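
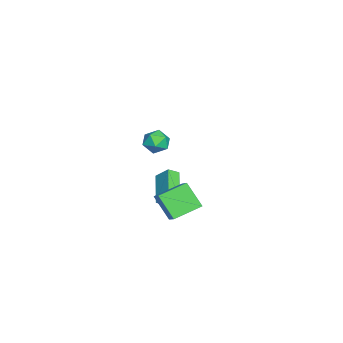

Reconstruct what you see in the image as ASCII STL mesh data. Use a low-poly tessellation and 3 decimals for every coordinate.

solid 
facet normal -0.514 0.805 0.296
outer loop
vertex 0.289 3.787 -1.999
vertex 1.49 4.209 -1.063
vertex 1.01 4.745 -3.356
endloop
endfacet
facet normal -0.760 -0.267 -0.592
outer loop
vertex 1.95 3.271 -3.897
vertex 0.289 3.787 -1.999
vertex 1.01 4.745 -3.356
endloop
endfacet
facet normal -0.514 0.805 0.296
outer loop
vertex 1.01 4.745 -3.356
vertex 1.49 4.209 -1.063
vertex 2.211 5.167 -2.42
endloop
endfacet
facet normal 0.398 0.529 -0.749
outer loop
vertex 2.211 5.167 -2.42
vertex 1.95 3.271 -3.897
vertex 1.01 4.745 -3.356
endloop
endfacet
facet normal -0.398 -0.529 0.749
outer loop
vertex 0.289 3.787 -1.999
vertex 2.43 2.735 -1.604
vertex 1.49 4.209 -1.063
endloop
endfacet
facet normal -0.760 -0.267 -0.592
outer loop
vertex 1.229 2.313 -2.54
vertex 0.289 3.787 -1.999
vertex 1.95 3.271 -3.897
endloop
endfacet
facet normal -0.398 -0.529 0.749
outer loop
vertex 1.229 2.313 -2.54
vertex 2.43 2.735 -1.604
vertex 0.289 3.787 -1.999
endloop
endfacet
facet normal 0.760 0.267 0.592
outer loop
vertex 1.49 4.209 -1.063
vertex 2.43 2.735 -1.604
vertex 2.211 5.167 -2.42
endloop
endfacet
facet normal 0.398 0.529 -0.749
outer loop
vertex 3.151 3.693 -2.961
vertex 1.95 3.271 -3.897
vertex 2.211 5.167 -2.42
endloop
endfacet
facet normal 0.760 0.267 0.592
outer loop
vertex 2.211 5.167 -2.42
vertex 2.43 2.735 -1.604
vertex 3.151 3.693 -2.961
endloop
endfacet
facet normal 0.514 -0.805 -0.296
outer loop
vertex 3.151 3.693 -2.961
vertex 1.229 2.313 -2.54
vertex 1.95 3.271 -3.897
endloop
endfacet
facet normal 0.514 -0.805 -0.296
outer loop
vertex 2.43 2.735 -1.604
vertex 1.229 2.313 -2.54
vertex 3.151 3.693 -2.961
endloop
endfacet
facet normal -0.871 -0.122 0.476
outer loop
vertex -2.105 2.707 -2.501
vertex -2.418 3.314 -2.918
vertex -2.467 1.926 -3.365
endloop
endfacet
facet normal 0.390 -0.758 0.522
outer loop
vertex -0.602 2.186 -4.382
vertex -2.105 2.707 -2.501
vertex -2.467 1.926 -3.365
endloop
endfacet
facet normal -0.871 -0.122 0.475
outer loop
vertex -2.467 1.926 -3.365
vertex -2.418 3.314 -2.918
vertex -2.78 2.532 -3.783
endloop
endfacet
facet normal -0.297 -0.641 -0.708
outer loop
vertex -2.78 2.532 -3.783
vertex -0.602 2.186 -4.382
vertex -2.467 1.926 -3.365
endloop
endfacet
facet normal 0.297 0.640 0.709
outer loop
vertex -2.105 2.707 -2.501
vertex -0.553 3.574 -3.935
vertex -2.418 3.314 -2.918
endloop
endfacet
facet normal 0.391 -0.758 0.522
outer loop
vertex -0.24 2.968 -3.517
vertex -2.105 2.707 -2.501
vertex -0.602 2.186 -4.382
endloop
endfacet
facet normal 0.296 0.641 0.708
outer loop
vertex -0.24 2.968 -3.517
vertex -0.553 3.574 -3.935
vertex -2.105 2.707 -2.501
endloop
endfacet
facet normal -0.390 0.758 -0.522
outer loop
vertex -2.418 3.314 -2.918
vertex -0.553 3.574 -3.935
vertex -2.78 2.532 -3.783
endloop
endfacet
facet normal -0.297 -0.640 -0.709
outer loop
vertex -0.915 2.793 -4.799
vertex -0.602 2.186 -4.382
vertex -2.78 2.532 -3.783
endloop
endfacet
facet normal -0.390 0.758 -0.522
outer loop
vertex -2.78 2.532 -3.783
vertex -0.553 3.574 -3.935
vertex -0.915 2.793 -4.799
endloop
endfacet
facet normal 0.871 0.123 -0.475
outer loop
vertex -0.915 2.793 -4.799
vertex -0.24 2.968 -3.517
vertex -0.602 2.186 -4.382
endloop
endfacet
facet normal 0.871 0.122 -0.475
outer loop
vertex -0.553 3.574 -3.935
vertex -0.24 2.968 -3.517
vertex -0.915 2.793 -4.799
endloop
endfacet
facet normal 0.080 0.985 0.152
outer loop
vertex 4.325 3.5 3.57
vertex 3.542 3.516 3.877
vertex 4.194 3.384 4.393
endloop
endfacet
facet normal 0.716 0.667 0.208
outer loop
vertex 4.325 3.5 3.57
vertex 4.194 3.384 4.393
vertex 4.756 2.908 3.985
endloop
endfacet
facet normal 0.850 0.333 -0.408
outer loop
vertex 4.325 3.5 3.57
vertex 4.756 2.908 3.985
vertex 4.451 2.746 3.218
endloop
endfacet
facet normal 0.298 0.444 -0.845
outer loop
vertex 4.325 3.5 3.57
vertex 4.451 2.746 3.218
vertex 3.701 3.122 3.151
endloop
endfacet
facet normal -0.178 0.848 -0.499
outer loop
vertex 4.325 3.5 3.57
vertex 3.701 3.122 3.151
vertex 3.542 3.516 3.877
endloop
endfacet
facet normal 0.670 0.173 0.722
outer loop
vertex 4.756 2.908 3.985
vertex 4.194 3.384 4.393
vertex 4.239 2.558 4.549
endloop
endfacet
facet normal -0.360 0.688 0.630
outer loop
vertex 4.194 3.384 4.393
vertex 3.542 3.516 3.877
vertex 3.489 2.934 4.482
endloop
endfacet
facet normal -0.777 0.466 -0.423
outer loop
vertex 3.542 3.516 3.877
vertex 3.701 3.122 3.151
vertex 3.184 2.772 3.715
endloop
endfacet
facet normal -0.005 -0.186 -0.983
outer loop
vertex 3.701 3.122 3.151
vertex 4.451 2.746 3.218
vertex 3.746 2.296 3.307
endloop
endfacet
facet normal 0.888 -0.367 -0.276
outer loop
vertex 4.451 2.746 3.218
vertex 4.756 2.908 3.985
vertex 4.398 2.164 3.823
endloop
endfacet
facet normal -0.298 -0.444 0.845
outer loop
vertex 3.615 2.18 4.13
vertex 4.239 2.558 4.549
vertex 3.489 2.934 4.482
endloop
endfacet
facet normal -0.850 -0.333 0.408
outer loop
vertex 3.615 2.18 4.13
vertex 3.489 2.934 4.482
vertex 3.184 2.772 3.715
endloop
endfacet
facet normal -0.716 -0.667 -0.208
outer loop
vertex 3.615 2.18 4.13
vertex 3.184 2.772 3.715
vertex 3.746 2.296 3.307
endloop
endfacet
facet normal -0.080 -0.985 -0.152
outer loop
vertex 3.615 2.18 4.13
vertex 3.746 2.296 3.307
vertex 4.398 2.164 3.823
endloop
endfacet
facet normal 0.178 -0.848 0.499
outer loop
vertex 3.615 2.18 4.13
vertex 4.398 2.164 3.823
vertex 4.239 2.558 4.549
endloop
endfacet
facet normal 0.005 0.186 0.983
outer loop
vertex 3.489 2.934 4.482
vertex 4.239 2.558 4.549
vertex 4.194 3.384 4.393
endloop
endfacet
facet normal -0.888 0.367 0.276
outer loop
vertex 3.184 2.772 3.715
vertex 3.489 2.934 4.482
vertex 3.542 3.516 3.877
endloop
endfacet
facet normal -0.670 -0.173 -0.722
outer loop
vertex 3.746 2.296 3.307
vertex 3.184 2.772 3.715
vertex 3.701 3.122 3.151
endloop
endfacet
facet normal 0.360 -0.688 -0.630
outer loop
vertex 4.398 2.164 3.823
vertex 3.746 2.296 3.307
vertex 4.451 2.746 3.218
endloop
endfacet
facet normal 0.777 -0.466 0.423
outer loop
vertex 4.239 2.558 4.549
vertex 4.398 2.164 3.823
vertex 4.756 2.908 3.985
endloop
endfacet

endsolid


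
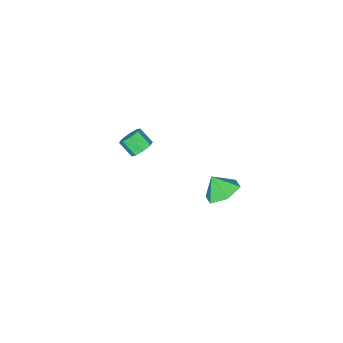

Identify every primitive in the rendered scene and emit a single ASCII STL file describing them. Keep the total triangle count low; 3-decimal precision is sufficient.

solid 
facet normal -0.139 0.740 -0.658
outer loop
vertex -1.57 -2.014 1.927
vertex -1.884 -2.454 1.498
vertex -2.091 -2.039 2.009
endloop
endfacet
facet normal 0.084 0.671 0.737
outer loop
vertex -1.57 -2.014 1.927
vertex -2.091 -2.039 2.009
vertex -1.422 -2.806 2.631
endloop
endfacet
facet normal 0.084 0.671 0.737
outer loop
vertex -1.422 -2.806 2.631
vertex -2.091 -2.039 2.009
vertex -1.943 -2.831 2.713
endloop
endfacet
facet normal 0.139 -0.740 0.658
outer loop
vertex -1.422 -2.806 2.631
vertex -1.943 -2.831 2.713
vertex -1.736 -3.246 2.202
endloop
endfacet
facet normal -0.139 0.740 -0.658
outer loop
vertex -2.091 -2.039 2.009
vertex -1.884 -2.454 1.498
vertex -2.491 -2.307 1.792
endloop
endfacet
facet normal -0.638 0.442 0.631
outer loop
vertex -2.091 -2.039 2.009
vertex -2.491 -2.307 1.792
vertex -1.943 -2.831 2.713
endloop
endfacet
facet normal -0.639 0.440 0.631
outer loop
vertex -1.943 -2.831 2.713
vertex -2.491 -2.307 1.792
vertex -2.343 -3.099 2.495
endloop
endfacet
facet normal 0.138 -0.741 0.657
outer loop
vertex -1.943 -2.831 2.713
vertex -2.343 -3.099 2.495
vertex -1.736 -3.246 2.202
endloop
endfacet
facet normal -0.139 0.741 -0.657
outer loop
vertex -2.491 -2.307 1.792
vertex -1.884 -2.454 1.498
vertex -2.535 -2.661 1.402
endloop
endfacet
facet normal -0.987 -0.047 0.154
outer loop
vertex -2.491 -2.307 1.792
vertex -2.535 -2.661 1.402
vertex -2.343 -3.099 2.495
endloop
endfacet
facet normal -0.987 -0.047 0.154
outer loop
vertex -2.343 -3.099 2.495
vertex -2.535 -2.661 1.402
vertex -2.387 -3.453 2.106
endloop
endfacet
facet normal 0.138 -0.740 0.658
outer loop
vertex -2.343 -3.099 2.495
vertex -2.387 -3.453 2.106
vertex -1.736 -3.246 2.202
endloop
endfacet
facet normal -0.138 0.740 -0.658
outer loop
vertex -2.535 -2.661 1.402
vertex -1.884 -2.454 1.498
vertex -2.198 -2.894 1.069
endloop
endfacet
facet normal -0.757 -0.507 -0.411
outer loop
vertex -2.535 -2.661 1.402
vertex -2.198 -2.894 1.069
vertex -2.387 -3.453 2.106
endloop
endfacet
facet normal -0.757 -0.507 -0.411
outer loop
vertex -2.387 -3.453 2.106
vertex -2.198 -2.894 1.069
vertex -2.05 -3.686 1.773
endloop
endfacet
facet normal 0.138 -0.740 0.658
outer loop
vertex -2.387 -3.453 2.106
vertex -2.05 -3.686 1.773
vertex -1.736 -3.246 2.202
endloop
endfacet
facet normal -0.139 0.740 -0.658
outer loop
vertex -2.198 -2.894 1.069
vertex -1.884 -2.454 1.498
vertex -1.677 -2.869 0.987
endloop
endfacet
facet normal -0.084 -0.671 -0.737
outer loop
vertex -2.198 -2.894 1.069
vertex -1.677 -2.869 0.987
vertex -2.05 -3.686 1.773
endloop
endfacet
facet normal -0.084 -0.671 -0.737
outer loop
vertex -2.05 -3.686 1.773
vertex -1.677 -2.869 0.987
vertex -1.529 -3.661 1.691
endloop
endfacet
facet normal 0.139 -0.740 0.658
outer loop
vertex -2.05 -3.686 1.773
vertex -1.529 -3.661 1.691
vertex -1.736 -3.246 2.202
endloop
endfacet
facet normal -0.138 0.741 -0.657
outer loop
vertex -1.677 -2.869 0.987
vertex -1.884 -2.454 1.498
vertex -1.277 -2.601 1.205
endloop
endfacet
facet normal 0.639 -0.441 -0.630
outer loop
vertex -1.677 -2.869 0.987
vertex -1.277 -2.601 1.205
vertex -1.529 -3.661 1.691
endloop
endfacet
facet normal 0.638 -0.441 -0.631
outer loop
vertex -1.529 -3.661 1.691
vertex -1.277 -2.601 1.205
vertex -1.129 -3.393 1.908
endloop
endfacet
facet normal 0.139 -0.740 0.658
outer loop
vertex -1.529 -3.661 1.691
vertex -1.129 -3.393 1.908
vertex -1.736 -3.246 2.202
endloop
endfacet
facet normal -0.138 0.740 -0.658
outer loop
vertex -1.277 -2.601 1.205
vertex -1.884 -2.454 1.498
vertex -1.233 -2.247 1.594
endloop
endfacet
facet normal 0.987 0.047 -0.155
outer loop
vertex -1.277 -2.601 1.205
vertex -1.233 -2.247 1.594
vertex -1.129 -3.393 1.908
endloop
endfacet
facet normal 0.987 0.047 -0.154
outer loop
vertex -1.129 -3.393 1.908
vertex -1.233 -2.247 1.594
vertex -1.085 -3.039 2.298
endloop
endfacet
facet normal 0.139 -0.741 0.657
outer loop
vertex -1.129 -3.393 1.908
vertex -1.085 -3.039 2.298
vertex -1.736 -3.246 2.202
endloop
endfacet
facet normal -0.138 0.740 -0.658
outer loop
vertex -1.233 -2.247 1.594
vertex -1.884 -2.454 1.498
vertex -1.57 -2.014 1.927
endloop
endfacet
facet normal 0.757 0.507 0.411
outer loop
vertex -1.233 -2.247 1.594
vertex -1.57 -2.014 1.927
vertex -1.085 -3.039 2.298
endloop
endfacet
facet normal 0.757 0.507 0.411
outer loop
vertex -1.085 -3.039 2.298
vertex -1.57 -2.014 1.927
vertex -1.422 -2.806 2.631
endloop
endfacet
facet normal 0.138 -0.740 0.658
outer loop
vertex -1.085 -3.039 2.298
vertex -1.422 -2.806 2.631
vertex -1.736 -3.246 2.202
endloop
endfacet
facet normal -0.176 0.539 -0.824
outer loop
vertex -0.826 4.785 3.683
vertex -1.311 3.99 3.266
vertex -1.83 4.67 3.822
endloop
endfacet
facet normal 0.092 0.334 0.938
outer loop
vertex -0.826 4.785 3.683
vertex -1.83 4.67 3.822
vertex -1.109 3.37 4.214
endloop
endfacet
facet normal -0.176 0.539 -0.824
outer loop
vertex -1.83 4.67 3.822
vertex -1.311 3.99 3.266
vertex -2.315 3.875 3.405
endloop
endfacet
facet normal -0.577 -0.075 0.813
outer loop
vertex -1.83 4.67 3.822
vertex -2.315 3.875 3.405
vertex -1.109 3.37 4.214
endloop
endfacet
facet normal -0.176 0.539 -0.824
outer loop
vertex -2.315 3.875 3.405
vertex -1.311 3.99 3.266
vertex -1.796 3.195 2.849
endloop
endfacet
facet normal -0.561 -0.737 0.377
outer loop
vertex -2.315 3.875 3.405
vertex -1.796 3.195 2.849
vertex -1.109 3.37 4.214
endloop
endfacet
facet normal -0.175 0.539 -0.824
outer loop
vertex -1.796 3.195 2.849
vertex -1.311 3.99 3.266
vertex -0.792 3.31 2.711
endloop
endfacet
facet normal 0.122 -0.990 0.065
outer loop
vertex -1.796 3.195 2.849
vertex -0.792 3.31 2.711
vertex -1.109 3.37 4.214
endloop
endfacet
facet normal -0.175 0.539 -0.824
outer loop
vertex -0.792 3.31 2.711
vertex -1.311 3.99 3.266
vertex -0.307 4.105 3.128
endloop
endfacet
facet normal 0.791 -0.582 0.190
outer loop
vertex -0.792 3.31 2.711
vertex -0.307 4.105 3.128
vertex -1.109 3.37 4.214
endloop
endfacet
facet normal -0.175 0.539 -0.824
outer loop
vertex -0.307 4.105 3.128
vertex -1.311 3.99 3.266
vertex -0.826 4.785 3.683
endloop
endfacet
facet normal 0.775 0.080 0.627
outer loop
vertex -0.307 4.105 3.128
vertex -0.826 4.785 3.683
vertex -1.109 3.37 4.214
endloop
endfacet

endsolid


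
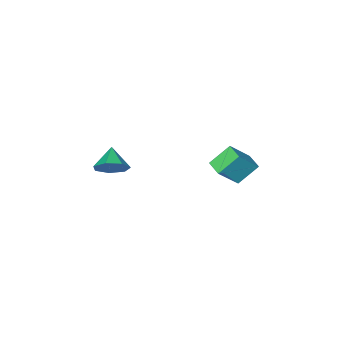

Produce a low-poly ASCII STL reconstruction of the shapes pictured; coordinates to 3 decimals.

solid 
facet normal 0.516 0.683 -0.517
outer loop
vertex 2.771 -0.284 -0.83
vertex 2.052 0.06 -1.093
vertex 2.499 0.242 -0.406
endloop
endfacet
facet normal 0.368 -0.461 0.808
outer loop
vertex 2.771 -0.284 -0.83
vertex 2.499 0.242 -0.406
vertex 1.448 -0.74 -0.487
endloop
endfacet
facet normal 0.516 0.684 -0.517
outer loop
vertex 2.499 0.242 -0.406
vertex 2.052 0.06 -1.093
vertex 1.89 0.631 -0.499
endloop
endfacet
facet normal -0.121 0.048 0.992
outer loop
vertex 2.499 0.242 -0.406
vertex 1.89 0.631 -0.499
vertex 1.448 -0.74 -0.487
endloop
endfacet
facet normal 0.515 0.684 -0.517
outer loop
vertex 1.89 0.631 -0.499
vertex 2.052 0.06 -1.093
vertex 1.402 0.59 -1.039
endloop
endfacet
facet normal -0.729 0.241 0.641
outer loop
vertex 1.89 0.631 -0.499
vertex 1.402 0.59 -1.039
vertex 1.448 -0.74 -0.487
endloop
endfacet
facet normal 0.515 0.684 -0.516
outer loop
vertex 1.402 0.59 -1.039
vertex 2.052 0.06 -1.093
vertex 1.404 0.15 -1.62
endloop
endfacet
facet normal -0.999 -0.027 0.017
outer loop
vertex 1.402 0.59 -1.039
vertex 1.404 0.15 -1.62
vertex 1.448 -0.74 -0.487
endloop
endfacet
facet normal 0.516 0.682 -0.518
outer loop
vertex 1.404 0.15 -1.62
vertex 2.052 0.06 -1.093
vertex 1.893 -0.359 -1.803
endloop
endfacet
facet normal -0.728 -0.553 -0.406
outer loop
vertex 1.404 0.15 -1.62
vertex 1.893 -0.359 -1.803
vertex 1.448 -0.74 -0.487
endloop
endfacet
facet normal 0.516 0.682 -0.518
outer loop
vertex 1.893 -0.359 -1.803
vertex 2.052 0.06 -1.093
vertex 2.501 -0.552 -1.452
endloop
endfacet
facet normal -0.119 -0.942 -0.313
outer loop
vertex 1.893 -0.359 -1.803
vertex 2.501 -0.552 -1.452
vertex 1.448 -0.74 -0.487
endloop
endfacet
facet normal 0.516 0.682 -0.518
outer loop
vertex 2.501 -0.552 -1.452
vertex 2.052 0.06 -1.093
vertex 2.771 -0.284 -0.83
endloop
endfacet
facet normal 0.370 -0.901 0.228
outer loop
vertex 2.501 -0.552 -1.452
vertex 2.771 -0.284 -0.83
vertex 1.448 -0.74 -0.487
endloop
endfacet
facet normal -0.719 0.207 0.663
outer loop
vertex -3.603 1.325 -1.667
vertex -3.428 2.184 -1.746
vertex -4.695 1.434 -2.885
endloop
endfacet
facet normal -0.198 -0.976 0.090
outer loop
vertex -3.732 1.156 -3.774
vertex -3.603 1.325 -1.667
vertex -4.695 1.434 -2.885
endloop
endfacet
facet normal -0.719 0.207 0.663
outer loop
vertex -4.695 1.434 -2.885
vertex -3.428 2.184 -1.746
vertex -4.521 2.293 -2.965
endloop
endfacet
facet normal -0.667 0.066 -0.743
outer loop
vertex -4.521 2.293 -2.965
vertex -3.732 1.156 -3.774
vertex -4.695 1.434 -2.885
endloop
endfacet
facet normal 0.666 -0.067 0.743
outer loop
vertex -3.603 1.325 -1.667
vertex -2.465 1.906 -2.635
vertex -3.428 2.184 -1.746
endloop
endfacet
facet normal -0.198 -0.976 0.090
outer loop
vertex -2.639 1.047 -2.555
vertex -3.603 1.325 -1.667
vertex -3.732 1.156 -3.774
endloop
endfacet
facet normal 0.666 -0.066 0.743
outer loop
vertex -2.639 1.047 -2.555
vertex -2.465 1.906 -2.635
vertex -3.603 1.325 -1.667
endloop
endfacet
facet normal 0.198 0.976 -0.090
outer loop
vertex -3.428 2.184 -1.746
vertex -2.465 1.906 -2.635
vertex -4.521 2.293 -2.965
endloop
endfacet
facet normal -0.665 0.067 -0.743
outer loop
vertex -3.557 2.015 -3.853
vertex -3.732 1.156 -3.774
vertex -4.521 2.293 -2.965
endloop
endfacet
facet normal 0.198 0.976 -0.090
outer loop
vertex -4.521 2.293 -2.965
vertex -2.465 1.906 -2.635
vertex -3.557 2.015 -3.853
endloop
endfacet
facet normal 0.719 -0.207 -0.663
outer loop
vertex -3.557 2.015 -3.853
vertex -2.639 1.047 -2.555
vertex -3.732 1.156 -3.774
endloop
endfacet
facet normal 0.719 -0.207 -0.663
outer loop
vertex -2.465 1.906 -2.635
vertex -2.639 1.047 -2.555
vertex -3.557 2.015 -3.853
endloop
endfacet

endsolid


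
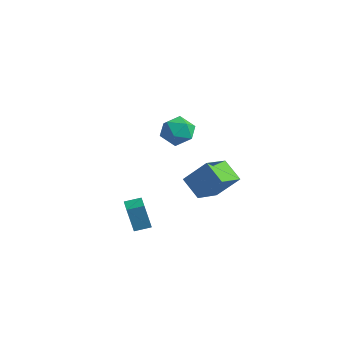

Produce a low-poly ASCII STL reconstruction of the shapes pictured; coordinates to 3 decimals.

solid 
facet normal 0.276 0.607 0.746
outer loop
vertex 2.847 0.568 2.59
vertex 2.121 0.12 3.223
vertex 3.106 -0.276 3.181
endloop
endfacet
facet normal 0.825 0.471 0.311
outer loop
vertex 2.847 0.568 2.59
vertex 3.106 -0.276 3.181
vertex 3.445 -0.207 2.177
endloop
endfacet
facet normal 0.644 0.682 -0.347
outer loop
vertex 2.847 0.568 2.59
vertex 3.445 -0.207 2.177
vertex 2.67 0.231 1.598
endloop
endfacet
facet normal -0.018 0.948 -0.319
outer loop
vertex 2.847 0.568 2.59
vertex 2.67 0.231 1.598
vertex 1.852 0.433 2.245
endloop
endfacet
facet normal -0.246 0.902 0.356
outer loop
vertex 2.847 0.568 2.59
vertex 1.852 0.433 2.245
vertex 2.121 0.12 3.223
endloop
endfacet
facet normal 0.926 -0.236 0.296
outer loop
vertex 3.445 -0.207 2.177
vertex 3.106 -0.276 3.181
vertex 3.088 -1.133 2.555
endloop
endfacet
facet normal 0.037 -0.015 0.999
outer loop
vertex 3.106 -0.276 3.181
vertex 2.121 0.12 3.223
vertex 2.27 -0.931 3.202
endloop
endfacet
facet normal -0.806 0.462 0.370
outer loop
vertex 2.121 0.12 3.223
vertex 1.852 0.433 2.245
vertex 1.495 -0.493 2.623
endloop
endfacet
facet normal -0.438 0.536 -0.721
outer loop
vertex 1.852 0.433 2.245
vertex 2.67 0.231 1.598
vertex 1.834 -0.424 1.619
endloop
endfacet
facet normal 0.633 0.105 -0.767
outer loop
vertex 2.67 0.231 1.598
vertex 3.445 -0.207 2.177
vertex 2.819 -0.82 1.577
endloop
endfacet
facet normal 0.018 -0.948 0.319
outer loop
vertex 2.093 -1.268 2.21
vertex 3.088 -1.133 2.555
vertex 2.27 -0.931 3.202
endloop
endfacet
facet normal -0.644 -0.682 0.347
outer loop
vertex 2.093 -1.268 2.21
vertex 2.27 -0.931 3.202
vertex 1.495 -0.493 2.623
endloop
endfacet
facet normal -0.825 -0.471 -0.311
outer loop
vertex 2.093 -1.268 2.21
vertex 1.495 -0.493 2.623
vertex 1.834 -0.424 1.619
endloop
endfacet
facet normal -0.276 -0.607 -0.746
outer loop
vertex 2.093 -1.268 2.21
vertex 1.834 -0.424 1.619
vertex 2.819 -0.82 1.577
endloop
endfacet
facet normal 0.246 -0.902 -0.356
outer loop
vertex 2.093 -1.268 2.21
vertex 2.819 -0.82 1.577
vertex 3.088 -1.133 2.555
endloop
endfacet
facet normal 0.438 -0.536 0.721
outer loop
vertex 2.27 -0.931 3.202
vertex 3.088 -1.133 2.555
vertex 3.106 -0.276 3.181
endloop
endfacet
facet normal -0.633 -0.105 0.767
outer loop
vertex 1.495 -0.493 2.623
vertex 2.27 -0.931 3.202
vertex 2.121 0.12 3.223
endloop
endfacet
facet normal -0.926 0.236 -0.296
outer loop
vertex 1.834 -0.424 1.619
vertex 1.495 -0.493 2.623
vertex 1.852 0.433 2.245
endloop
endfacet
facet normal -0.037 0.015 -0.999
outer loop
vertex 2.819 -0.82 1.577
vertex 1.834 -0.424 1.619
vertex 2.67 0.231 1.598
endloop
endfacet
facet normal 0.806 -0.462 -0.370
outer loop
vertex 3.088 -1.133 2.555
vertex 2.819 -0.82 1.577
vertex 3.445 -0.207 2.177
endloop
endfacet
facet normal -0.531 -0.412 -0.741
outer loop
vertex 0.187 2.035 -3.332
vertex -0.24 3.83 -4.024
vertex 1.489 1.994 -4.243
endloop
endfacet
facet normal 0.217 -0.911 0.351
outer loop
vertex 2.54 2.81 -2.776
vertex 0.187 2.035 -3.332
vertex 1.489 1.994 -4.243
endloop
endfacet
facet normal -0.531 -0.412 -0.741
outer loop
vertex 1.489 1.994 -4.243
vertex -0.24 3.83 -4.024
vertex 1.062 3.789 -4.935
endloop
endfacet
facet normal 0.819 -0.026 -0.573
outer loop
vertex 1.062 3.789 -4.935
vertex 2.54 2.81 -2.776
vertex 1.489 1.994 -4.243
endloop
endfacet
facet normal -0.819 0.026 0.573
outer loop
vertex 0.187 2.035 -3.332
vertex 0.811 4.646 -2.557
vertex -0.24 3.83 -4.024
endloop
endfacet
facet normal 0.217 -0.911 0.351
outer loop
vertex 1.238 2.851 -1.865
vertex 0.187 2.035 -3.332
vertex 2.54 2.81 -2.776
endloop
endfacet
facet normal -0.819 0.026 0.573
outer loop
vertex 1.238 2.851 -1.865
vertex 0.811 4.646 -2.557
vertex 0.187 2.035 -3.332
endloop
endfacet
facet normal -0.217 0.911 -0.351
outer loop
vertex -0.24 3.83 -4.024
vertex 0.811 4.646 -2.557
vertex 1.062 3.789 -4.935
endloop
endfacet
facet normal 0.819 -0.026 -0.573
outer loop
vertex 2.113 4.605 -3.468
vertex 2.54 2.81 -2.776
vertex 1.062 3.789 -4.935
endloop
endfacet
facet normal -0.217 0.911 -0.351
outer loop
vertex 1.062 3.789 -4.935
vertex 0.811 4.646 -2.557
vertex 2.113 4.605 -3.468
endloop
endfacet
facet normal 0.531 0.412 0.741
outer loop
vertex 2.113 4.605 -3.468
vertex 1.238 2.851 -1.865
vertex 2.54 2.81 -2.776
endloop
endfacet
facet normal 0.531 0.412 0.741
outer loop
vertex 0.811 4.646 -2.557
vertex 1.238 2.851 -1.865
vertex 2.113 4.605 -3.468
endloop
endfacet
facet normal -0.511 -0.831 -0.221
outer loop
vertex 3.094 -4.417 -1.798
vertex 2.117 -3.797 -1.868
vertex 3.372 -4.161 -3.404
endloop
endfacet
facet normal 0.843 -0.535 0.061
outer loop
vertex 3.863 -3.363 -3.192
vertex 3.094 -4.417 -1.798
vertex 3.372 -4.161 -3.404
endloop
endfacet
facet normal -0.512 -0.830 -0.221
outer loop
vertex 3.372 -4.161 -3.404
vertex 2.117 -3.797 -1.868
vertex 2.395 -3.54 -3.474
endloop
endfacet
facet normal 0.168 0.155 -0.973
outer loop
vertex 2.395 -3.54 -3.474
vertex 3.863 -3.363 -3.192
vertex 3.372 -4.161 -3.404
endloop
endfacet
facet normal -0.168 -0.155 0.973
outer loop
vertex 3.094 -4.417 -1.798
vertex 2.608 -2.999 -1.656
vertex 2.117 -3.797 -1.868
endloop
endfacet
facet normal 0.843 -0.535 0.060
outer loop
vertex 3.585 -3.62 -1.586
vertex 3.094 -4.417 -1.798
vertex 3.863 -3.363 -3.192
endloop
endfacet
facet normal -0.168 -0.155 0.973
outer loop
vertex 3.585 -3.62 -1.586
vertex 2.608 -2.999 -1.656
vertex 3.094 -4.417 -1.798
endloop
endfacet
facet normal -0.843 0.535 -0.060
outer loop
vertex 2.117 -3.797 -1.868
vertex 2.608 -2.999 -1.656
vertex 2.395 -3.54 -3.474
endloop
endfacet
facet normal 0.168 0.155 -0.973
outer loop
vertex 2.886 -2.743 -3.262
vertex 3.863 -3.363 -3.192
vertex 2.395 -3.54 -3.474
endloop
endfacet
facet normal -0.843 0.535 -0.061
outer loop
vertex 2.395 -3.54 -3.474
vertex 2.608 -2.999 -1.656
vertex 2.886 -2.743 -3.262
endloop
endfacet
facet normal 0.511 0.830 0.221
outer loop
vertex 2.886 -2.743 -3.262
vertex 3.585 -3.62 -1.586
vertex 3.863 -3.363 -3.192
endloop
endfacet
facet normal 0.512 0.830 0.221
outer loop
vertex 2.608 -2.999 -1.656
vertex 3.585 -3.62 -1.586
vertex 2.886 -2.743 -3.262
endloop
endfacet

endsolid


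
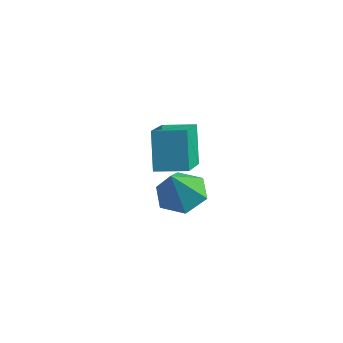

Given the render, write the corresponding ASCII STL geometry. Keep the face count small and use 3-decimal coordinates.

solid 
facet normal -0.866 -0.484 -0.126
outer loop
vertex 0.935 -1.616 2.97
vertex 0.295 -0.251 2.122
vertex 1.43 -2.172 1.702
endloop
endfacet
facet normal 0.370 -0.789 0.490
outer loop
vertex 2.365 -1.649 1.838
vertex 0.935 -1.616 2.97
vertex 1.43 -2.172 1.702
endloop
endfacet
facet normal -0.866 -0.484 -0.126
outer loop
vertex 1.43 -2.172 1.702
vertex 0.295 -0.251 2.122
vertex 0.79 -0.807 0.854
endloop
endfacet
facet normal 0.337 -0.378 -0.862
outer loop
vertex 0.79 -0.807 0.854
vertex 2.365 -1.649 1.838
vertex 1.43 -2.172 1.702
endloop
endfacet
facet normal -0.337 0.378 0.862
outer loop
vertex 0.935 -1.616 2.97
vertex 1.23 0.272 2.258
vertex 0.295 -0.251 2.122
endloop
endfacet
facet normal 0.370 -0.789 0.490
outer loop
vertex 1.87 -1.093 3.106
vertex 0.935 -1.616 2.97
vertex 2.365 -1.649 1.838
endloop
endfacet
facet normal -0.337 0.378 0.862
outer loop
vertex 1.87 -1.093 3.106
vertex 1.23 0.272 2.258
vertex 0.935 -1.616 2.97
endloop
endfacet
facet normal -0.370 0.789 -0.490
outer loop
vertex 0.295 -0.251 2.122
vertex 1.23 0.272 2.258
vertex 0.79 -0.807 0.854
endloop
endfacet
facet normal 0.337 -0.378 -0.862
outer loop
vertex 1.725 -0.284 0.99
vertex 2.365 -1.649 1.838
vertex 0.79 -0.807 0.854
endloop
endfacet
facet normal -0.370 0.789 -0.490
outer loop
vertex 0.79 -0.807 0.854
vertex 1.23 0.272 2.258
vertex 1.725 -0.284 0.99
endloop
endfacet
facet normal 0.866 0.484 0.126
outer loop
vertex 1.725 -0.284 0.99
vertex 1.87 -1.093 3.106
vertex 2.365 -1.649 1.838
endloop
endfacet
facet normal 0.866 0.484 0.126
outer loop
vertex 1.23 0.272 2.258
vertex 1.87 -1.093 3.106
vertex 1.725 -0.284 0.99
endloop
endfacet
facet normal -0.079 0.466 -0.881
outer loop
vertex 0.975 0.062 -2.016
vertex 0.389 0.631 -1.663
vertex 1.259 0.818 -1.642
endloop
endfacet
facet normal 0.881 -0.430 0.199
outer loop
vertex 0.975 0.062 -2.016
vertex 1.259 0.818 -1.642
vertex 0.511 -0.091 -0.297
endloop
endfacet
facet normal -0.079 0.466 -0.881
outer loop
vertex 1.259 0.818 -1.642
vertex 0.389 0.631 -1.663
vertex 0.673 1.387 -1.289
endloop
endfacet
facet normal 0.705 0.340 0.622
outer loop
vertex 1.259 0.818 -1.642
vertex 0.673 1.387 -1.289
vertex 0.511 -0.091 -0.297
endloop
endfacet
facet normal -0.079 0.466 -0.881
outer loop
vertex 0.673 1.387 -1.289
vertex 0.389 0.631 -1.663
vertex -0.197 1.2 -1.31
endloop
endfacet
facet normal -0.141 0.562 0.815
outer loop
vertex 0.673 1.387 -1.289
vertex -0.197 1.2 -1.31
vertex 0.511 -0.091 -0.297
endloop
endfacet
facet normal -0.079 0.466 -0.881
outer loop
vertex -0.197 1.2 -1.31
vertex 0.389 0.631 -1.663
vertex -0.481 0.444 -1.684
endloop
endfacet
facet normal -0.811 0.015 0.585
outer loop
vertex -0.197 1.2 -1.31
vertex -0.481 0.444 -1.684
vertex 0.511 -0.091 -0.297
endloop
endfacet
facet normal -0.079 0.466 -0.881
outer loop
vertex -0.481 0.444 -1.684
vertex 0.389 0.631 -1.663
vertex 0.105 -0.125 -2.037
endloop
endfacet
facet normal -0.635 -0.755 0.163
outer loop
vertex -0.481 0.444 -1.684
vertex 0.105 -0.125 -2.037
vertex 0.511 -0.091 -0.297
endloop
endfacet
facet normal -0.079 0.466 -0.881
outer loop
vertex 0.105 -0.125 -2.037
vertex 0.389 0.631 -1.663
vertex 0.975 0.062 -2.016
endloop
endfacet
facet normal 0.211 -0.977 -0.030
outer loop
vertex 0.105 -0.125 -2.037
vertex 0.975 0.062 -2.016
vertex 0.511 -0.091 -0.297
endloop
endfacet

endsolid


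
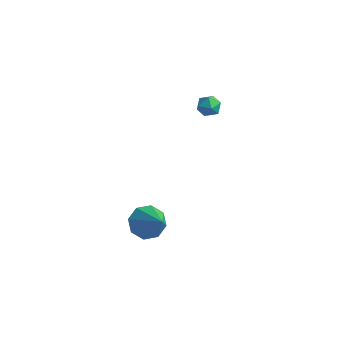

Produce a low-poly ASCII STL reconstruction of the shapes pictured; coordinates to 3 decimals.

solid 
facet normal -0.705 0.325 -0.630
outer loop
vertex -1.708 -0.889 -4.058
vertex -2.388 -0.89 -3.297
vertex -1.733 -0.207 -3.678
endloop
endfacet
facet normal 0.932 0.202 -0.301
outer loop
vertex -1.708 -0.889 -4.058
vertex -1.733 -0.207 -3.678
vertex -0.872 -1.59 -1.943
endloop
endfacet
facet normal -0.706 0.326 -0.629
outer loop
vertex -1.733 -0.207 -3.678
vertex -2.388 -0.89 -3.297
vertex -2.141 0.074 -3.075
endloop
endfacet
facet normal 0.721 0.670 0.176
outer loop
vertex -1.733 -0.207 -3.678
vertex -2.141 0.074 -3.075
vertex -0.872 -1.59 -1.943
endloop
endfacet
facet normal -0.705 0.326 -0.630
outer loop
vertex -2.141 0.074 -3.075
vertex -2.388 -0.89 -3.297
vertex -2.694 -0.209 -2.603
endloop
endfacet
facet normal 0.254 0.669 0.699
outer loop
vertex -2.141 0.074 -3.075
vertex -2.694 -0.209 -2.603
vertex -0.872 -1.59 -1.943
endloop
endfacet
facet normal -0.705 0.326 -0.630
outer loop
vertex -2.694 -0.209 -2.603
vertex -2.388 -0.89 -3.297
vertex -3.068 -0.891 -2.537
endloop
endfacet
facet normal -0.196 0.200 0.960
outer loop
vertex -2.694 -0.209 -2.603
vertex -3.068 -0.891 -2.537
vertex -0.872 -1.59 -1.943
endloop
endfacet
facet normal -0.705 0.325 -0.630
outer loop
vertex -3.068 -0.891 -2.537
vertex -2.388 -0.89 -3.297
vertex -3.043 -1.573 -2.917
endloop
endfacet
facet normal -0.366 -0.463 0.807
outer loop
vertex -3.068 -0.891 -2.537
vertex -3.043 -1.573 -2.917
vertex -0.872 -1.59 -1.943
endloop
endfacet
facet normal -0.705 0.325 -0.630
outer loop
vertex -3.043 -1.573 -2.917
vertex -2.388 -0.89 -3.297
vertex -2.634 -1.855 -3.52
endloop
endfacet
facet normal -0.155 -0.931 0.330
outer loop
vertex -3.043 -1.573 -2.917
vertex -2.634 -1.855 -3.52
vertex -0.872 -1.59 -1.943
endloop
endfacet
facet normal -0.705 0.325 -0.630
outer loop
vertex -2.634 -1.855 -3.52
vertex -2.388 -0.89 -3.297
vertex -2.081 -1.571 -3.992
endloop
endfacet
facet normal 0.313 -0.930 -0.193
outer loop
vertex -2.634 -1.855 -3.52
vertex -2.081 -1.571 -3.992
vertex -0.872 -1.59 -1.943
endloop
endfacet
facet normal -0.705 0.325 -0.630
outer loop
vertex -2.081 -1.571 -3.992
vertex -2.388 -0.89 -3.297
vertex -1.708 -0.889 -4.058
endloop
endfacet
facet normal 0.762 -0.461 -0.454
outer loop
vertex -2.081 -1.571 -3.992
vertex -1.708 -0.889 -4.058
vertex -0.872 -1.59 -1.943
endloop
endfacet
facet normal 0.233 0.499 0.835
outer loop
vertex -1.765 3.565 3.833
vertex -1.61 2.966 4.148
vertex -1.119 3.314 3.803
endloop
endfacet
facet normal 0.360 0.897 0.257
outer loop
vertex -1.765 3.565 3.833
vertex -1.119 3.314 3.803
vertex -1.41 3.593 3.238
endloop
endfacet
facet normal -0.253 0.962 -0.106
outer loop
vertex -1.765 3.565 3.833
vertex -1.41 3.593 3.238
vertex -2.081 3.416 3.234
endloop
endfacet
facet normal -0.757 0.604 0.249
outer loop
vertex -1.765 3.565 3.833
vertex -2.081 3.416 3.234
vertex -2.205 3.029 3.796
endloop
endfacet
facet normal -0.458 0.318 0.830
outer loop
vertex -1.765 3.565 3.833
vertex -2.205 3.029 3.796
vertex -1.61 2.966 4.148
endloop
endfacet
facet normal 0.824 0.545 -0.155
outer loop
vertex -1.41 3.593 3.238
vertex -1.119 3.314 3.803
vertex -1.035 3.011 3.184
endloop
endfacet
facet normal 0.619 -0.100 0.779
outer loop
vertex -1.119 3.314 3.803
vertex -1.61 2.966 4.148
vertex -1.159 2.624 3.746
endloop
endfacet
facet normal -0.499 -0.393 0.773
outer loop
vertex -1.61 2.966 4.148
vertex -2.205 3.029 3.796
vertex -1.83 2.447 3.742
endloop
endfacet
facet normal -0.983 0.071 -0.168
outer loop
vertex -2.205 3.029 3.796
vertex -2.081 3.416 3.234
vertex -2.121 2.726 3.177
endloop
endfacet
facet normal -0.167 0.650 -0.741
outer loop
vertex -2.081 3.416 3.234
vertex -1.41 3.593 3.238
vertex -1.63 3.074 2.832
endloop
endfacet
facet normal 0.757 -0.604 -0.249
outer loop
vertex -1.475 2.475 3.147
vertex -1.035 3.011 3.184
vertex -1.159 2.624 3.746
endloop
endfacet
facet normal 0.253 -0.962 0.106
outer loop
vertex -1.475 2.475 3.147
vertex -1.159 2.624 3.746
vertex -1.83 2.447 3.742
endloop
endfacet
facet normal -0.360 -0.897 -0.257
outer loop
vertex -1.475 2.475 3.147
vertex -1.83 2.447 3.742
vertex -2.121 2.726 3.177
endloop
endfacet
facet normal -0.233 -0.499 -0.835
outer loop
vertex -1.475 2.475 3.147
vertex -2.121 2.726 3.177
vertex -1.63 3.074 2.832
endloop
endfacet
facet normal 0.458 -0.318 -0.830
outer loop
vertex -1.475 2.475 3.147
vertex -1.63 3.074 2.832
vertex -1.035 3.011 3.184
endloop
endfacet
facet normal 0.983 -0.071 0.168
outer loop
vertex -1.159 2.624 3.746
vertex -1.035 3.011 3.184
vertex -1.119 3.314 3.803
endloop
endfacet
facet normal 0.167 -0.650 0.741
outer loop
vertex -1.83 2.447 3.742
vertex -1.159 2.624 3.746
vertex -1.61 2.966 4.148
endloop
endfacet
facet normal -0.824 -0.545 0.155
outer loop
vertex -2.121 2.726 3.177
vertex -1.83 2.447 3.742
vertex -2.205 3.029 3.796
endloop
endfacet
facet normal -0.619 0.100 -0.779
outer loop
vertex -1.63 3.074 2.832
vertex -2.121 2.726 3.177
vertex -2.081 3.416 3.234
endloop
endfacet
facet normal 0.499 0.393 -0.773
outer loop
vertex -1.035 3.011 3.184
vertex -1.63 3.074 2.832
vertex -1.41 3.593 3.238
endloop
endfacet

endsolid


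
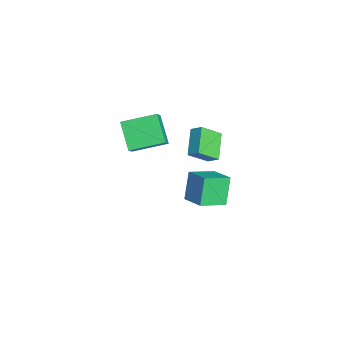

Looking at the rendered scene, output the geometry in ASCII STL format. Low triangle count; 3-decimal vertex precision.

solid 
facet normal -0.797 -0.491 -0.351
outer loop
vertex 2.836 1.319 2.241
vertex 2.23 2.739 1.631
vertex 3.682 1.029 0.725
endloop
endfacet
facet normal 0.365 -0.855 0.367
outer loop
vertex 4.87 1.761 1.249
vertex 2.836 1.319 2.241
vertex 3.682 1.029 0.725
endloop
endfacet
facet normal -0.797 -0.491 -0.352
outer loop
vertex 3.682 1.029 0.725
vertex 2.23 2.739 1.631
vertex 3.076 2.45 0.116
endloop
endfacet
facet normal 0.481 -0.164 -0.861
outer loop
vertex 3.076 2.45 0.116
vertex 4.87 1.761 1.249
vertex 3.682 1.029 0.725
endloop
endfacet
facet normal -0.481 0.165 0.861
outer loop
vertex 2.836 1.319 2.241
vertex 3.418 3.471 2.155
vertex 2.23 2.739 1.631
endloop
endfacet
facet normal 0.365 -0.856 0.367
outer loop
vertex 4.024 2.05 2.764
vertex 2.836 1.319 2.241
vertex 4.87 1.761 1.249
endloop
endfacet
facet normal -0.480 0.164 0.862
outer loop
vertex 4.024 2.05 2.764
vertex 3.418 3.471 2.155
vertex 2.836 1.319 2.241
endloop
endfacet
facet normal -0.365 0.855 -0.367
outer loop
vertex 2.23 2.739 1.631
vertex 3.418 3.471 2.155
vertex 3.076 2.45 0.116
endloop
endfacet
facet normal 0.481 -0.165 -0.861
outer loop
vertex 4.264 3.181 0.639
vertex 4.87 1.761 1.249
vertex 3.076 2.45 0.116
endloop
endfacet
facet normal -0.365 0.856 -0.367
outer loop
vertex 3.076 2.45 0.116
vertex 3.418 3.471 2.155
vertex 4.264 3.181 0.639
endloop
endfacet
facet normal 0.797 0.491 0.351
outer loop
vertex 4.264 3.181 0.639
vertex 4.024 2.05 2.764
vertex 4.87 1.761 1.249
endloop
endfacet
facet normal 0.797 0.491 0.351
outer loop
vertex 3.418 3.471 2.155
vertex 4.024 2.05 2.764
vertex 4.264 3.181 0.639
endloop
endfacet
facet normal -0.847 0.157 0.509
outer loop
vertex -3.895 1.947 -0.158
vertex -3.476 2.519 0.363
vertex -4.273 3.129 -1.152
endloop
endfacet
facet normal -0.477 -0.650 -0.592
outer loop
vertex -2.724 2.841 -2.083
vertex -3.895 1.947 -0.158
vertex -4.273 3.129 -1.152
endloop
endfacet
facet normal -0.846 0.158 0.509
outer loop
vertex -4.273 3.129 -1.152
vertex -3.476 2.519 0.363
vertex -3.853 3.701 -0.631
endloop
endfacet
facet normal -0.237 0.744 -0.625
outer loop
vertex -3.853 3.701 -0.631
vertex -2.724 2.841 -2.083
vertex -4.273 3.129 -1.152
endloop
endfacet
facet normal 0.238 -0.743 0.625
outer loop
vertex -3.895 1.947 -0.158
vertex -1.927 2.231 -0.568
vertex -3.476 2.519 0.363
endloop
endfacet
facet normal -0.477 -0.650 -0.592
outer loop
vertex -2.347 1.659 -1.089
vertex -3.895 1.947 -0.158
vertex -2.724 2.841 -2.083
endloop
endfacet
facet normal 0.238 -0.744 0.625
outer loop
vertex -2.347 1.659 -1.089
vertex -1.927 2.231 -0.568
vertex -3.895 1.947 -0.158
endloop
endfacet
facet normal 0.477 0.650 0.592
outer loop
vertex -3.476 2.519 0.363
vertex -1.927 2.231 -0.568
vertex -3.853 3.701 -0.631
endloop
endfacet
facet normal -0.238 0.743 -0.625
outer loop
vertex -2.305 3.413 -1.562
vertex -2.724 2.841 -2.083
vertex -3.853 3.701 -0.631
endloop
endfacet
facet normal 0.477 0.650 0.592
outer loop
vertex -3.853 3.701 -0.631
vertex -1.927 2.231 -0.568
vertex -2.305 3.413 -1.562
endloop
endfacet
facet normal 0.847 -0.157 -0.508
outer loop
vertex -2.305 3.413 -1.562
vertex -2.347 1.659 -1.089
vertex -2.724 2.841 -2.083
endloop
endfacet
facet normal 0.846 -0.158 -0.509
outer loop
vertex -1.927 2.231 -0.568
vertex -2.347 1.659 -1.089
vertex -2.305 3.413 -1.562
endloop
endfacet
facet normal -0.695 0.161 -0.701
outer loop
vertex -4.128 -1.821 0.399
vertex -4.189 0.24 0.932
vertex -2.719 -1.441 -0.91
endloop
endfacet
facet normal 0.028 -0.968 -0.251
outer loop
vertex -1.691 -1.68 0.128
vertex -4.128 -1.821 0.399
vertex -2.719 -1.441 -0.91
endloop
endfacet
facet normal -0.694 0.161 -0.701
outer loop
vertex -2.719 -1.441 -0.91
vertex -4.189 0.24 0.932
vertex -2.78 0.62 -0.376
endloop
endfacet
facet normal 0.719 0.194 -0.667
outer loop
vertex -2.78 0.62 -0.376
vertex -1.691 -1.68 0.128
vertex -2.719 -1.441 -0.91
endloop
endfacet
facet normal -0.719 -0.194 0.667
outer loop
vertex -4.128 -1.821 0.399
vertex -3.161 0.001 1.97
vertex -4.189 0.24 0.932
endloop
endfacet
facet normal 0.028 -0.968 -0.251
outer loop
vertex -3.1 -2.06 1.436
vertex -4.128 -1.821 0.399
vertex -1.691 -1.68 0.128
endloop
endfacet
facet normal -0.719 -0.194 0.668
outer loop
vertex -3.1 -2.06 1.436
vertex -3.161 0.001 1.97
vertex -4.128 -1.821 0.399
endloop
endfacet
facet normal -0.028 0.968 0.251
outer loop
vertex -4.189 0.24 0.932
vertex -3.161 0.001 1.97
vertex -2.78 0.62 -0.376
endloop
endfacet
facet normal 0.719 0.194 -0.668
outer loop
vertex -1.752 0.381 0.661
vertex -1.691 -1.68 0.128
vertex -2.78 0.62 -0.376
endloop
endfacet
facet normal -0.028 0.968 0.251
outer loop
vertex -2.78 0.62 -0.376
vertex -3.161 0.001 1.97
vertex -1.752 0.381 0.661
endloop
endfacet
facet normal 0.694 -0.161 0.701
outer loop
vertex -1.752 0.381 0.661
vertex -3.1 -2.06 1.436
vertex -1.691 -1.68 0.128
endloop
endfacet
facet normal 0.695 -0.161 0.701
outer loop
vertex -3.161 0.001 1.97
vertex -3.1 -2.06 1.436
vertex -1.752 0.381 0.661
endloop
endfacet

endsolid


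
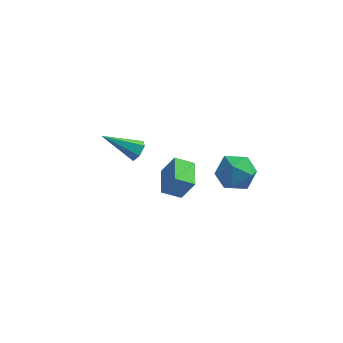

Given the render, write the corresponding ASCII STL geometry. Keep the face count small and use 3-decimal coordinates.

solid 
facet normal -0.839 -0.286 0.462
outer loop
vertex 1.178 2.345 -0.043
vertex 0.849 3.628 0.154
vertex 0.586 2.357 -1.11
endloop
endfacet
facet normal 0.246 -0.958 -0.147
outer loop
vertex 1.391 2.632 -1.554
vertex 1.178 2.345 -0.043
vertex 0.586 2.357 -1.11
endloop
endfacet
facet normal -0.838 -0.287 0.463
outer loop
vertex 0.586 2.357 -1.11
vertex 0.849 3.628 0.154
vertex 0.256 3.64 -0.912
endloop
endfacet
facet normal -0.486 0.010 -0.874
outer loop
vertex 0.256 3.64 -0.912
vertex 1.391 2.632 -1.554
vertex 0.586 2.357 -1.11
endloop
endfacet
facet normal 0.485 -0.010 0.874
outer loop
vertex 1.178 2.345 -0.043
vertex 1.654 3.903 -0.29
vertex 0.849 3.628 0.154
endloop
endfacet
facet normal 0.246 -0.958 -0.147
outer loop
vertex 1.984 2.62 -0.488
vertex 1.178 2.345 -0.043
vertex 1.391 2.632 -1.554
endloop
endfacet
facet normal 0.486 -0.010 0.874
outer loop
vertex 1.984 2.62 -0.488
vertex 1.654 3.903 -0.29
vertex 1.178 2.345 -0.043
endloop
endfacet
facet normal -0.246 0.958 0.148
outer loop
vertex 0.849 3.628 0.154
vertex 1.654 3.903 -0.29
vertex 0.256 3.64 -0.912
endloop
endfacet
facet normal -0.486 0.010 -0.874
outer loop
vertex 1.062 3.915 -1.357
vertex 1.391 2.632 -1.554
vertex 0.256 3.64 -0.912
endloop
endfacet
facet normal -0.246 0.958 0.147
outer loop
vertex 0.256 3.64 -0.912
vertex 1.654 3.903 -0.29
vertex 1.062 3.915 -1.357
endloop
endfacet
facet normal 0.839 0.286 -0.463
outer loop
vertex 1.062 3.915 -1.357
vertex 1.984 2.62 -0.488
vertex 1.391 2.632 -1.554
endloop
endfacet
facet normal 0.839 0.287 -0.462
outer loop
vertex 1.654 3.903 -0.29
vertex 1.984 2.62 -0.488
vertex 1.062 3.915 -1.357
endloop
endfacet
facet normal 0.844 0.150 -0.515
outer loop
vertex -0.57 4.084 0.234
vertex -0.862 4.136 -0.229
vertex -0.753 4.579 0.078
endloop
endfacet
facet normal 0.194 0.359 0.913
outer loop
vertex -0.57 4.084 0.234
vertex -0.753 4.579 0.078
vertex -2.398 3.864 0.709
endloop
endfacet
facet normal 0.844 0.150 -0.516
outer loop
vertex -0.753 4.579 0.078
vertex -0.862 4.136 -0.229
vertex -1.045 4.63 -0.385
endloop
endfacet
facet normal -0.289 0.915 0.283
outer loop
vertex -0.753 4.579 0.078
vertex -1.045 4.63 -0.385
vertex -2.398 3.864 0.709
endloop
endfacet
facet normal 0.844 0.150 -0.516
outer loop
vertex -1.045 4.63 -0.385
vertex -0.862 4.136 -0.229
vertex -1.154 4.187 -0.692
endloop
endfacet
facet normal -0.696 0.517 -0.499
outer loop
vertex -1.045 4.63 -0.385
vertex -1.154 4.187 -0.692
vertex -2.398 3.864 0.709
endloop
endfacet
facet normal 0.844 0.148 -0.516
outer loop
vertex -1.154 4.187 -0.692
vertex -0.862 4.136 -0.229
vertex -0.972 3.693 -0.536
endloop
endfacet
facet normal -0.621 -0.435 -0.652
outer loop
vertex -1.154 4.187 -0.692
vertex -0.972 3.693 -0.536
vertex -2.398 3.864 0.709
endloop
endfacet
facet normal 0.843 0.149 -0.517
outer loop
vertex -0.972 3.693 -0.536
vertex -0.862 4.136 -0.229
vertex -0.679 3.641 -0.073
endloop
endfacet
facet normal -0.139 -0.990 -0.023
outer loop
vertex -0.972 3.693 -0.536
vertex -0.679 3.641 -0.073
vertex -2.398 3.864 0.709
endloop
endfacet
facet normal 0.844 0.150 -0.515
outer loop
vertex -0.679 3.641 -0.073
vertex -0.862 4.136 -0.229
vertex -0.57 4.084 0.234
endloop
endfacet
facet normal 0.269 -0.592 0.760
outer loop
vertex -0.679 3.641 -0.073
vertex -0.57 4.084 0.234
vertex -2.398 3.864 0.709
endloop
endfacet
facet normal -0.103 0.774 0.625
outer loop
vertex 3.755 3.019 1.235
vertex 3.23 2.467 1.832
vertex 4.191 2.512 1.934
endloop
endfacet
facet normal 0.515 0.814 0.269
outer loop
vertex 3.755 3.019 1.235
vertex 4.191 2.512 1.934
vertex 4.584 2.555 1.051
endloop
endfacet
facet normal 0.367 0.825 -0.429
outer loop
vertex 3.755 3.019 1.235
vertex 4.584 2.555 1.051
vertex 3.866 2.537 0.403
endloop
endfacet
facet normal -0.342 0.793 -0.505
outer loop
vertex 3.755 3.019 1.235
vertex 3.866 2.537 0.403
vertex 3.029 2.483 0.885
endloop
endfacet
facet normal -0.632 0.761 0.147
outer loop
vertex 3.755 3.019 1.235
vertex 3.029 2.483 0.885
vertex 3.23 2.467 1.832
endloop
endfacet
facet normal 0.887 0.220 0.406
outer loop
vertex 4.584 2.555 1.051
vertex 4.191 2.512 1.934
vertex 4.571 1.717 1.535
endloop
endfacet
facet normal -0.111 0.156 0.981
outer loop
vertex 4.191 2.512 1.934
vertex 3.23 2.467 1.832
vertex 3.734 1.663 2.017
endloop
endfacet
facet normal -0.969 0.135 0.208
outer loop
vertex 3.23 2.467 1.832
vertex 3.029 2.483 0.885
vertex 3.016 1.645 1.369
endloop
endfacet
facet normal -0.499 0.186 -0.846
outer loop
vertex 3.029 2.483 0.885
vertex 3.866 2.537 0.403
vertex 3.409 1.688 0.486
endloop
endfacet
facet normal 0.647 0.239 -0.724
outer loop
vertex 3.866 2.537 0.403
vertex 4.584 2.555 1.051
vertex 4.37 1.733 0.588
endloop
endfacet
facet normal 0.342 -0.793 0.505
outer loop
vertex 3.845 1.181 1.185
vertex 4.571 1.717 1.535
vertex 3.734 1.663 2.017
endloop
endfacet
facet normal -0.367 -0.825 0.429
outer loop
vertex 3.845 1.181 1.185
vertex 3.734 1.663 2.017
vertex 3.016 1.645 1.369
endloop
endfacet
facet normal -0.515 -0.814 -0.269
outer loop
vertex 3.845 1.181 1.185
vertex 3.016 1.645 1.369
vertex 3.409 1.688 0.486
endloop
endfacet
facet normal 0.103 -0.774 -0.625
outer loop
vertex 3.845 1.181 1.185
vertex 3.409 1.688 0.486
vertex 4.37 1.733 0.588
endloop
endfacet
facet normal 0.632 -0.761 -0.147
outer loop
vertex 3.845 1.181 1.185
vertex 4.37 1.733 0.588
vertex 4.571 1.717 1.535
endloop
endfacet
facet normal 0.499 -0.186 0.846
outer loop
vertex 3.734 1.663 2.017
vertex 4.571 1.717 1.535
vertex 4.191 2.512 1.934
endloop
endfacet
facet normal -0.647 -0.239 0.724
outer loop
vertex 3.016 1.645 1.369
vertex 3.734 1.663 2.017
vertex 3.23 2.467 1.832
endloop
endfacet
facet normal -0.887 -0.220 -0.406
outer loop
vertex 3.409 1.688 0.486
vertex 3.016 1.645 1.369
vertex 3.029 2.483 0.885
endloop
endfacet
facet normal 0.111 -0.156 -0.981
outer loop
vertex 4.37 1.733 0.588
vertex 3.409 1.688 0.486
vertex 3.866 2.537 0.403
endloop
endfacet
facet normal 0.969 -0.135 -0.208
outer loop
vertex 4.571 1.717 1.535
vertex 4.37 1.733 0.588
vertex 4.584 2.555 1.051
endloop
endfacet

endsolid


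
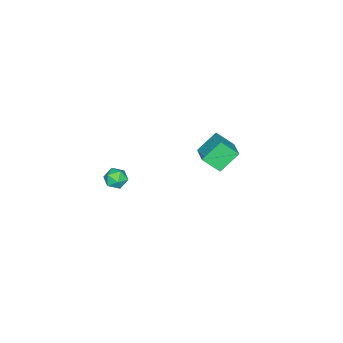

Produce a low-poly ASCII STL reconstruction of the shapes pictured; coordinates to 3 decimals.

solid 
facet normal 0.128 0.809 0.574
outer loop
vertex 3.584 -0.114 2.395
vertex 3.65 -0.557 3.005
vertex 4.265 -0.37 2.604
endloop
endfacet
facet normal 0.374 0.923 -0.087
outer loop
vertex 3.584 -0.114 2.395
vertex 4.265 -0.37 2.604
vertex 4.073 -0.361 1.872
endloop
endfacet
facet normal -0.165 0.823 -0.543
outer loop
vertex 3.584 -0.114 2.395
vertex 4.073 -0.361 1.872
vertex 3.34 -0.542 1.82
endloop
endfacet
facet normal -0.744 0.647 -0.166
outer loop
vertex 3.584 -0.114 2.395
vertex 3.34 -0.542 1.82
vertex 3.079 -0.663 2.521
endloop
endfacet
facet normal -0.563 0.638 0.525
outer loop
vertex 3.584 -0.114 2.395
vertex 3.079 -0.663 2.521
vertex 3.65 -0.557 3.005
endloop
endfacet
facet normal 0.874 0.432 -0.224
outer loop
vertex 4.073 -0.361 1.872
vertex 4.265 -0.37 2.604
vertex 4.441 -0.957 2.159
endloop
endfacet
facet normal 0.475 0.248 0.844
outer loop
vertex 4.265 -0.37 2.604
vertex 3.65 -0.557 3.005
vertex 4.18 -1.078 2.86
endloop
endfacet
facet normal -0.643 -0.029 0.765
outer loop
vertex 3.65 -0.557 3.005
vertex 3.079 -0.663 2.521
vertex 3.447 -1.259 2.808
endloop
endfacet
facet normal -0.936 -0.015 -0.351
outer loop
vertex 3.079 -0.663 2.521
vertex 3.34 -0.542 1.82
vertex 3.255 -1.25 2.076
endloop
endfacet
facet normal 0.002 0.270 -0.963
outer loop
vertex 3.34 -0.542 1.82
vertex 4.073 -0.361 1.872
vertex 3.87 -1.063 1.675
endloop
endfacet
facet normal 0.744 -0.647 0.166
outer loop
vertex 3.936 -1.506 2.285
vertex 4.441 -0.957 2.159
vertex 4.18 -1.078 2.86
endloop
endfacet
facet normal 0.165 -0.823 0.543
outer loop
vertex 3.936 -1.506 2.285
vertex 4.18 -1.078 2.86
vertex 3.447 -1.259 2.808
endloop
endfacet
facet normal -0.374 -0.923 0.087
outer loop
vertex 3.936 -1.506 2.285
vertex 3.447 -1.259 2.808
vertex 3.255 -1.25 2.076
endloop
endfacet
facet normal -0.128 -0.809 -0.574
outer loop
vertex 3.936 -1.506 2.285
vertex 3.255 -1.25 2.076
vertex 3.87 -1.063 1.675
endloop
endfacet
facet normal 0.563 -0.638 -0.525
outer loop
vertex 3.936 -1.506 2.285
vertex 3.87 -1.063 1.675
vertex 4.441 -0.957 2.159
endloop
endfacet
facet normal 0.936 0.015 0.351
outer loop
vertex 4.18 -1.078 2.86
vertex 4.441 -0.957 2.159
vertex 4.265 -0.37 2.604
endloop
endfacet
facet normal -0.002 -0.270 0.963
outer loop
vertex 3.447 -1.259 2.808
vertex 4.18 -1.078 2.86
vertex 3.65 -0.557 3.005
endloop
endfacet
facet normal -0.874 -0.432 0.224
outer loop
vertex 3.255 -1.25 2.076
vertex 3.447 -1.259 2.808
vertex 3.079 -0.663 2.521
endloop
endfacet
facet normal -0.475 -0.248 -0.844
outer loop
vertex 3.87 -1.063 1.675
vertex 3.255 -1.25 2.076
vertex 3.34 -0.542 1.82
endloop
endfacet
facet normal 0.643 0.029 -0.765
outer loop
vertex 4.441 -0.957 2.159
vertex 3.87 -1.063 1.675
vertex 4.073 -0.361 1.872
endloop
endfacet
facet normal -0.620 0.408 0.670
outer loop
vertex -4.753 0.962 0.306
vertex -3.532 1.931 0.846
vertex -5.13 1.976 -0.66
endloop
endfacet
facet normal -0.741 -0.587 -0.327
outer loop
vertex -4.088 1.289 -1.786
vertex -4.753 0.962 0.306
vertex -5.13 1.976 -0.66
endloop
endfacet
facet normal -0.620 0.409 0.670
outer loop
vertex -5.13 1.976 -0.66
vertex -3.532 1.931 0.846
vertex -3.908 2.944 -0.121
endloop
endfacet
facet normal -0.260 0.699 -0.667
outer loop
vertex -3.908 2.944 -0.121
vertex -4.088 1.289 -1.786
vertex -5.13 1.976 -0.66
endloop
endfacet
facet normal 0.260 -0.699 0.667
outer loop
vertex -4.753 0.962 0.306
vertex -2.49 1.244 -0.28
vertex -3.532 1.931 0.846
endloop
endfacet
facet normal -0.740 -0.587 -0.327
outer loop
vertex -3.712 0.276 -0.819
vertex -4.753 0.962 0.306
vertex -4.088 1.289 -1.786
endloop
endfacet
facet normal 0.260 -0.699 0.666
outer loop
vertex -3.712 0.276 -0.819
vertex -2.49 1.244 -0.28
vertex -4.753 0.962 0.306
endloop
endfacet
facet normal 0.741 0.587 0.327
outer loop
vertex -3.532 1.931 0.846
vertex -2.49 1.244 -0.28
vertex -3.908 2.944 -0.121
endloop
endfacet
facet normal -0.260 0.699 -0.666
outer loop
vertex -2.867 2.258 -1.246
vertex -4.088 1.289 -1.786
vertex -3.908 2.944 -0.121
endloop
endfacet
facet normal 0.740 0.587 0.327
outer loop
vertex -3.908 2.944 -0.121
vertex -2.49 1.244 -0.28
vertex -2.867 2.258 -1.246
endloop
endfacet
facet normal 0.620 -0.409 -0.669
outer loop
vertex -2.867 2.258 -1.246
vertex -3.712 0.276 -0.819
vertex -4.088 1.289 -1.786
endloop
endfacet
facet normal 0.619 -0.408 -0.670
outer loop
vertex -2.49 1.244 -0.28
vertex -3.712 0.276 -0.819
vertex -2.867 2.258 -1.246
endloop
endfacet

endsolid


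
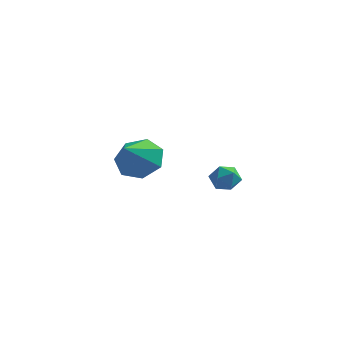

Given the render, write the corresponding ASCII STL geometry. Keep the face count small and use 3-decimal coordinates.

solid 
facet normal 0.047 0.777 -0.627
outer loop
vertex -0.817 -0.865 -1.833
vertex -1.166 -0.318 -1.181
vertex -0.284 -0.512 -1.356
endloop
endfacet
facet normal 0.624 -0.771 -0.127
outer loop
vertex -0.817 -0.865 -1.833
vertex -0.284 -0.512 -1.356
vertex -1.234 -1.462 -0.259
endloop
endfacet
facet normal 0.047 0.778 -0.626
outer loop
vertex -0.284 -0.512 -1.356
vertex -1.166 -0.318 -1.181
vertex -0.415 -0.013 -0.746
endloop
endfacet
facet normal 0.836 -0.323 0.444
outer loop
vertex -0.284 -0.512 -1.356
vertex -0.415 -0.013 -0.746
vertex -1.234 -1.462 -0.259
endloop
endfacet
facet normal 0.047 0.778 -0.626
outer loop
vertex -0.415 -0.013 -0.746
vertex -1.166 -0.318 -1.181
vertex -1.111 0.256 -0.464
endloop
endfacet
facet normal 0.401 0.080 0.913
outer loop
vertex -0.415 -0.013 -0.746
vertex -1.111 0.256 -0.464
vertex -1.234 -1.462 -0.259
endloop
endfacet
facet normal 0.046 0.778 -0.626
outer loop
vertex -1.111 0.256 -0.464
vertex -1.166 -0.318 -1.181
vertex -1.849 0.093 -0.721
endloop
endfacet
facet normal -0.352 0.136 0.926
outer loop
vertex -1.111 0.256 -0.464
vertex -1.849 0.093 -0.721
vertex -1.234 -1.462 -0.259
endloop
endfacet
facet normal 0.046 0.778 -0.627
outer loop
vertex -1.849 0.093 -0.721
vertex -1.166 -0.318 -1.181
vertex -2.073 -0.38 -1.324
endloop
endfacet
facet normal -0.858 -0.198 0.474
outer loop
vertex -1.849 0.093 -0.721
vertex -2.073 -0.38 -1.324
vertex -1.234 -1.462 -0.259
endloop
endfacet
facet normal 0.046 0.778 -0.627
outer loop
vertex -2.073 -0.38 -1.324
vertex -1.166 -0.318 -1.181
vertex -1.614 -0.806 -1.819
endloop
endfacet
facet normal -0.734 -0.671 -0.103
outer loop
vertex -2.073 -0.38 -1.324
vertex -1.614 -0.806 -1.819
vertex -1.234 -1.462 -0.259
endloop
endfacet
facet normal 0.047 0.777 -0.627
outer loop
vertex -1.614 -0.806 -1.819
vertex -1.166 -0.318 -1.181
vertex -0.817 -0.865 -1.833
endloop
endfacet
facet normal -0.075 -0.926 -0.371
outer loop
vertex -1.614 -0.806 -1.819
vertex -0.817 -0.865 -1.833
vertex -1.234 -1.462 -0.259
endloop
endfacet
facet normal 0.280 0.102 0.955
outer loop
vertex 0.625 4.219 -3.126
vertex 0.22 3.751 -2.957
vertex 0.824 3.609 -3.119
endloop
endfacet
facet normal 0.815 0.272 0.511
outer loop
vertex 0.625 4.219 -3.126
vertex 0.824 3.609 -3.119
vertex 0.996 3.997 -3.6
endloop
endfacet
facet normal 0.592 0.801 0.088
outer loop
vertex 0.625 4.219 -3.126
vertex 0.996 3.997 -3.6
vertex 0.499 4.379 -3.734
endloop
endfacet
facet normal -0.081 0.960 0.269
outer loop
vertex 0.625 4.219 -3.126
vertex 0.499 4.379 -3.734
vertex 0.019 4.227 -3.337
endloop
endfacet
facet normal -0.273 0.527 0.805
outer loop
vertex 0.625 4.219 -3.126
vertex 0.019 4.227 -3.337
vertex 0.22 3.751 -2.957
endloop
endfacet
facet normal 0.950 -0.296 0.101
outer loop
vertex 0.996 3.997 -3.6
vertex 0.824 3.609 -3.119
vertex 0.821 3.393 -3.723
endloop
endfacet
facet normal 0.085 -0.571 0.817
outer loop
vertex 0.824 3.609 -3.119
vertex 0.22 3.751 -2.957
vertex 0.341 3.241 -3.326
endloop
endfacet
facet normal -0.810 0.117 0.575
outer loop
vertex 0.22 3.751 -2.957
vertex 0.019 4.227 -3.337
vertex -0.156 3.623 -3.46
endloop
endfacet
facet normal -0.498 0.817 -0.290
outer loop
vertex 0.019 4.227 -3.337
vertex 0.499 4.379 -3.734
vertex 0.016 4.011 -3.941
endloop
endfacet
facet normal 0.588 0.561 -0.582
outer loop
vertex 0.499 4.379 -3.734
vertex 0.996 3.997 -3.6
vertex 0.62 3.869 -4.103
endloop
endfacet
facet normal 0.081 -0.960 -0.269
outer loop
vertex 0.215 3.401 -3.934
vertex 0.821 3.393 -3.723
vertex 0.341 3.241 -3.326
endloop
endfacet
facet normal -0.592 -0.801 -0.088
outer loop
vertex 0.215 3.401 -3.934
vertex 0.341 3.241 -3.326
vertex -0.156 3.623 -3.46
endloop
endfacet
facet normal -0.815 -0.272 -0.511
outer loop
vertex 0.215 3.401 -3.934
vertex -0.156 3.623 -3.46
vertex 0.016 4.011 -3.941
endloop
endfacet
facet normal -0.280 -0.102 -0.955
outer loop
vertex 0.215 3.401 -3.934
vertex 0.016 4.011 -3.941
vertex 0.62 3.869 -4.103
endloop
endfacet
facet normal 0.273 -0.527 -0.805
outer loop
vertex 0.215 3.401 -3.934
vertex 0.62 3.869 -4.103
vertex 0.821 3.393 -3.723
endloop
endfacet
facet normal 0.498 -0.817 0.290
outer loop
vertex 0.341 3.241 -3.326
vertex 0.821 3.393 -3.723
vertex 0.824 3.609 -3.119
endloop
endfacet
facet normal -0.588 -0.561 0.582
outer loop
vertex -0.156 3.623 -3.46
vertex 0.341 3.241 -3.326
vertex 0.22 3.751 -2.957
endloop
endfacet
facet normal -0.950 0.296 -0.101
outer loop
vertex 0.016 4.011 -3.941
vertex -0.156 3.623 -3.46
vertex 0.019 4.227 -3.337
endloop
endfacet
facet normal -0.085 0.571 -0.817
outer loop
vertex 0.62 3.869 -4.103
vertex 0.016 4.011 -3.941
vertex 0.499 4.379 -3.734
endloop
endfacet
facet normal 0.810 -0.117 -0.575
outer loop
vertex 0.821 3.393 -3.723
vertex 0.62 3.869 -4.103
vertex 0.996 3.997 -3.6
endloop
endfacet

endsolid


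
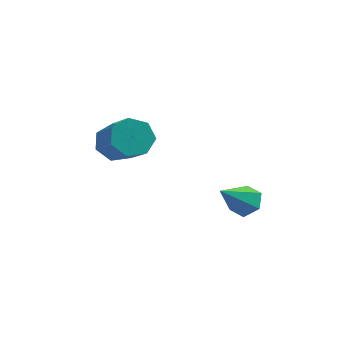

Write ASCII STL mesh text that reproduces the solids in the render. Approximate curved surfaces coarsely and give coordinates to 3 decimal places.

solid 
facet normal 0.334 0.686 -0.646
outer loop
vertex 1.114 4.859 -1.118
vertex 0.476 4.66 -1.659
vertex 0.363 5.273 -1.066
endloop
endfacet
facet normal 0.219 0.280 0.935
outer loop
vertex 1.114 4.859 -1.118
vertex 0.363 5.273 -1.066
vertex -0.216 3.24 -0.321
endloop
endfacet
facet normal 0.334 0.686 -0.646
outer loop
vertex 0.363 5.273 -1.066
vertex 0.476 4.66 -1.659
vertex -0.276 5.075 -1.607
endloop
endfacet
facet normal -0.659 0.417 0.626
outer loop
vertex 0.363 5.273 -1.066
vertex -0.276 5.075 -1.607
vertex -0.216 3.24 -0.321
endloop
endfacet
facet normal 0.334 0.686 -0.647
outer loop
vertex -0.276 5.075 -1.607
vertex 0.476 4.66 -1.659
vertex -0.163 4.462 -2.199
endloop
endfacet
facet normal -0.991 -0.096 -0.090
outer loop
vertex -0.276 5.075 -1.607
vertex -0.163 4.462 -2.199
vertex -0.216 3.24 -0.321
endloop
endfacet
facet normal 0.334 0.686 -0.647
outer loop
vertex -0.163 4.462 -2.199
vertex 0.476 4.66 -1.659
vertex 0.589 4.047 -2.251
endloop
endfacet
facet normal -0.445 -0.745 -0.497
outer loop
vertex -0.163 4.462 -2.199
vertex 0.589 4.047 -2.251
vertex -0.216 3.24 -0.321
endloop
endfacet
facet normal 0.333 0.686 -0.647
outer loop
vertex 0.589 4.047 -2.251
vertex 0.476 4.66 -1.659
vertex 1.227 4.246 -1.711
endloop
endfacet
facet normal 0.434 -0.881 -0.188
outer loop
vertex 0.589 4.047 -2.251
vertex 1.227 4.246 -1.711
vertex -0.216 3.24 -0.321
endloop
endfacet
facet normal 0.334 0.686 -0.646
outer loop
vertex 1.227 4.246 -1.711
vertex 0.476 4.66 -1.659
vertex 1.114 4.859 -1.118
endloop
endfacet
facet normal 0.765 -0.369 0.527
outer loop
vertex 1.227 4.246 -1.711
vertex 1.114 4.859 -1.118
vertex -0.216 3.24 -0.321
endloop
endfacet
facet normal -0.568 0.594 -0.570
outer loop
vertex -3.557 1.57 1.94
vertex -4.201 1.68 2.696
vertex -3.399 2.234 2.475
endloop
endfacet
facet normal 0.803 0.246 -0.543
outer loop
vertex -3.557 1.57 1.94
vertex -3.399 2.234 2.475
vertex -2.354 0.31 3.147
endloop
endfacet
facet normal 0.803 0.247 -0.542
outer loop
vertex -2.354 0.31 3.147
vertex -3.399 2.234 2.475
vertex -2.196 0.974 3.683
endloop
endfacet
facet normal 0.567 -0.595 0.570
outer loop
vertex -2.354 0.31 3.147
vertex -2.196 0.974 3.683
vertex -2.999 0.42 3.904
endloop
endfacet
facet normal -0.568 0.594 -0.570
outer loop
vertex -3.399 2.234 2.475
vertex -4.201 1.68 2.696
vertex -3.845 2.481 3.177
endloop
endfacet
facet normal 0.643 0.752 0.144
outer loop
vertex -3.399 2.234 2.475
vertex -3.845 2.481 3.177
vertex -2.196 0.974 3.683
endloop
endfacet
facet normal 0.643 0.752 0.144
outer loop
vertex -2.196 0.974 3.683
vertex -3.845 2.481 3.177
vertex -2.642 1.221 4.385
endloop
endfacet
facet normal 0.567 -0.595 0.570
outer loop
vertex -2.196 0.974 3.683
vertex -2.642 1.221 4.385
vertex -2.999 0.42 3.904
endloop
endfacet
facet normal -0.567 0.594 -0.570
outer loop
vertex -3.845 2.481 3.177
vertex -4.201 1.68 2.696
vertex -4.56 2.125 3.517
endloop
endfacet
facet normal -0.001 0.692 0.722
outer loop
vertex -3.845 2.481 3.177
vertex -4.56 2.125 3.517
vertex -2.642 1.221 4.385
endloop
endfacet
facet normal -0.001 0.691 0.723
outer loop
vertex -2.642 1.221 4.385
vertex -4.56 2.125 3.517
vertex -3.357 0.864 4.725
endloop
endfacet
facet normal 0.568 -0.595 0.569
outer loop
vertex -2.642 1.221 4.385
vertex -3.357 0.864 4.725
vertex -2.999 0.42 3.904
endloop
endfacet
facet normal -0.567 0.595 -0.570
outer loop
vertex -4.56 2.125 3.517
vertex -4.201 1.68 2.696
vertex -5.004 1.434 3.238
endloop
endfacet
facet normal -0.645 0.109 0.756
outer loop
vertex -4.56 2.125 3.517
vertex -5.004 1.434 3.238
vertex -3.357 0.864 4.725
endloop
endfacet
facet normal -0.645 0.110 0.756
outer loop
vertex -3.357 0.864 4.725
vertex -5.004 1.434 3.238
vertex -3.802 0.173 4.446
endloop
endfacet
facet normal 0.567 -0.595 0.569
outer loop
vertex -3.357 0.864 4.725
vertex -3.802 0.173 4.446
vertex -2.999 0.42 3.904
endloop
endfacet
facet normal -0.567 0.595 -0.570
outer loop
vertex -5.004 1.434 3.238
vertex -4.201 1.68 2.696
vertex -4.844 0.928 2.551
endloop
endfacet
facet normal -0.803 -0.554 0.221
outer loop
vertex -5.004 1.434 3.238
vertex -4.844 0.928 2.551
vertex -3.802 0.173 4.446
endloop
endfacet
facet normal -0.803 -0.554 0.221
outer loop
vertex -3.802 0.173 4.446
vertex -4.844 0.928 2.551
vertex -3.642 -0.332 3.759
endloop
endfacet
facet normal 0.567 -0.595 0.569
outer loop
vertex -3.802 0.173 4.446
vertex -3.642 -0.332 3.759
vertex -2.999 0.42 3.904
endloop
endfacet
facet normal -0.567 0.595 -0.569
outer loop
vertex -4.844 0.928 2.551
vertex -4.201 1.68 2.696
vertex -4.2 0.989 1.973
endloop
endfacet
facet normal -0.356 -0.801 -0.481
outer loop
vertex -4.844 0.928 2.551
vertex -4.2 0.989 1.973
vertex -3.642 -0.332 3.759
endloop
endfacet
facet normal -0.357 -0.801 -0.481
outer loop
vertex -3.642 -0.332 3.759
vertex -4.2 0.989 1.973
vertex -2.998 -0.272 3.181
endloop
endfacet
facet normal 0.567 -0.595 0.570
outer loop
vertex -3.642 -0.332 3.759
vertex -2.998 -0.272 3.181
vertex -2.999 0.42 3.904
endloop
endfacet
facet normal -0.567 0.595 -0.570
outer loop
vertex -4.2 0.989 1.973
vertex -4.201 1.68 2.696
vertex -3.557 1.57 1.94
endloop
endfacet
facet normal 0.359 -0.444 -0.821
outer loop
vertex -4.2 0.989 1.973
vertex -3.557 1.57 1.94
vertex -2.998 -0.272 3.181
endloop
endfacet
facet normal 0.358 -0.444 -0.821
outer loop
vertex -2.998 -0.272 3.181
vertex -3.557 1.57 1.94
vertex -2.354 0.31 3.147
endloop
endfacet
facet normal 0.567 -0.595 0.570
outer loop
vertex -2.998 -0.272 3.181
vertex -2.354 0.31 3.147
vertex -2.999 0.42 3.904
endloop
endfacet

endsolid


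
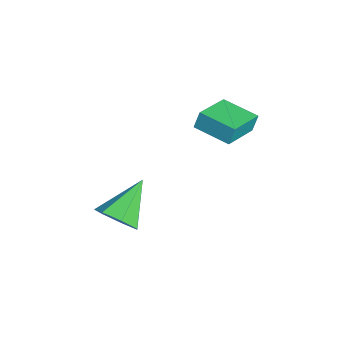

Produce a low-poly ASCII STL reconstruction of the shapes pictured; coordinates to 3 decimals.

solid 
facet normal -0.726 0.630 -0.276
outer loop
vertex -2.093 3.186 0.784
vertex -1.02 4.322 0.552
vertex -2.009 2.95 0.025
endloop
endfacet
facet normal -0.679 -0.719 0.148
outer loop
vertex -0.68 1.798 0.528
vertex -2.093 3.186 0.784
vertex -2.009 2.95 0.025
endloop
endfacet
facet normal -0.726 0.630 -0.276
outer loop
vertex -2.009 2.95 0.025
vertex -1.02 4.322 0.552
vertex -0.936 4.086 -0.208
endloop
endfacet
facet normal 0.105 -0.294 -0.950
outer loop
vertex -0.936 4.086 -0.208
vertex -0.68 1.798 0.528
vertex -2.009 2.95 0.025
endloop
endfacet
facet normal -0.105 0.293 0.950
outer loop
vertex -2.093 3.186 0.784
vertex 0.309 3.17 1.055
vertex -1.02 4.322 0.552
endloop
endfacet
facet normal -0.679 -0.719 0.148
outer loop
vertex -0.764 2.034 1.288
vertex -2.093 3.186 0.784
vertex -0.68 1.798 0.528
endloop
endfacet
facet normal -0.105 0.294 0.950
outer loop
vertex -0.764 2.034 1.288
vertex 0.309 3.17 1.055
vertex -2.093 3.186 0.784
endloop
endfacet
facet normal 0.679 0.719 -0.148
outer loop
vertex -1.02 4.322 0.552
vertex 0.309 3.17 1.055
vertex -0.936 4.086 -0.208
endloop
endfacet
facet normal 0.106 -0.294 -0.950
outer loop
vertex 0.393 2.934 0.296
vertex -0.68 1.798 0.528
vertex -0.936 4.086 -0.208
endloop
endfacet
facet normal 0.679 0.719 -0.148
outer loop
vertex -0.936 4.086 -0.208
vertex 0.309 3.17 1.055
vertex 0.393 2.934 0.296
endloop
endfacet
facet normal 0.726 -0.630 0.276
outer loop
vertex 0.393 2.934 0.296
vertex -0.764 2.034 1.288
vertex -0.68 1.798 0.528
endloop
endfacet
facet normal 0.726 -0.629 0.276
outer loop
vertex 0.309 3.17 1.055
vertex -0.764 2.034 1.288
vertex 0.393 2.934 0.296
endloop
endfacet
facet normal 0.575 -0.571 -0.586
outer loop
vertex 0.557 -0.557 -4.206
vertex -0.147 -1.238 -4.233
vertex -0.008 -0.479 -4.837
endloop
endfacet
facet normal 0.212 0.975 -0.069
outer loop
vertex 0.557 -0.557 -4.206
vertex -0.008 -0.479 -4.837
vertex -1.333 -0.062 -3.027
endloop
endfacet
facet normal 0.575 -0.571 -0.586
outer loop
vertex -0.008 -0.479 -4.837
vertex -0.147 -1.238 -4.233
vertex -0.678 -0.973 -5.013
endloop
endfacet
facet normal -0.430 0.758 -0.490
outer loop
vertex -0.008 -0.479 -4.837
vertex -0.678 -0.973 -5.013
vertex -1.333 -0.062 -3.027
endloop
endfacet
facet normal 0.575 -0.571 -0.586
outer loop
vertex -0.678 -0.973 -5.013
vertex -0.147 -1.238 -4.233
vertex -0.948 -1.666 -4.602
endloop
endfacet
facet normal -0.919 0.140 -0.368
outer loop
vertex -0.678 -0.973 -5.013
vertex -0.948 -1.666 -4.602
vertex -1.333 -0.062 -3.027
endloop
endfacet
facet normal 0.575 -0.571 -0.586
outer loop
vertex -0.948 -1.666 -4.602
vertex -0.147 -1.238 -4.233
vertex -0.615 -2.038 -3.913
endloop
endfacet
facet normal -0.887 -0.414 0.205
outer loop
vertex -0.948 -1.666 -4.602
vertex -0.615 -2.038 -3.913
vertex -1.333 -0.062 -3.027
endloop
endfacet
facet normal 0.575 -0.571 -0.586
outer loop
vertex -0.615 -2.038 -3.913
vertex -0.147 -1.238 -4.233
vertex 0.07 -1.807 -3.465
endloop
endfacet
facet normal -0.357 -0.487 0.797
outer loop
vertex -0.615 -2.038 -3.913
vertex 0.07 -1.807 -3.465
vertex -1.333 -0.062 -3.027
endloop
endfacet
facet normal 0.576 -0.571 -0.585
outer loop
vertex 0.07 -1.807 -3.465
vertex -0.147 -1.238 -4.233
vertex 0.591 -1.148 -3.595
endloop
endfacet
facet normal 0.271 -0.024 0.962
outer loop
vertex 0.07 -1.807 -3.465
vertex 0.591 -1.148 -3.595
vertex -1.333 -0.062 -3.027
endloop
endfacet
facet normal 0.575 -0.572 -0.585
outer loop
vertex 0.591 -1.148 -3.595
vertex -0.147 -1.238 -4.233
vertex 0.557 -0.557 -4.206
endloop
endfacet
facet normal 0.524 0.627 0.577
outer loop
vertex 0.591 -1.148 -3.595
vertex 0.557 -0.557 -4.206
vertex -1.333 -0.062 -3.027
endloop
endfacet

endsolid


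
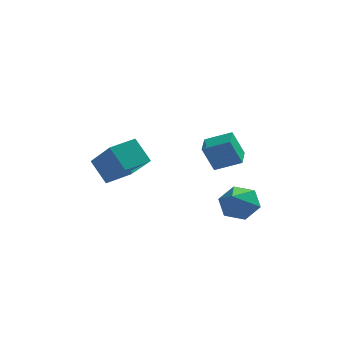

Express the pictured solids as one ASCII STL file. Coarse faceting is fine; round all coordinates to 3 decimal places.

solid 
facet normal 0.210 0.753 -0.623
outer loop
vertex 1.05 -0.59 1.274
vertex 0.493 -0.846 0.777
vertex 0.309 -0.327 1.342
endloop
endfacet
facet normal 0.165 0.215 0.963
outer loop
vertex 1.05 -0.59 1.274
vertex 0.309 -0.327 1.342
vertex 0.167 -2.014 1.743
endloop
endfacet
facet normal 0.210 0.753 -0.623
outer loop
vertex 0.309 -0.327 1.342
vertex 0.493 -0.846 0.777
vertex -0.249 -0.583 0.845
endloop
endfacet
facet normal -0.703 0.220 0.676
outer loop
vertex 0.309 -0.327 1.342
vertex -0.249 -0.583 0.845
vertex 0.167 -2.014 1.743
endloop
endfacet
facet normal 0.210 0.753 -0.624
outer loop
vertex -0.249 -0.583 0.845
vertex 0.493 -0.846 0.777
vertex -0.065 -1.103 0.279
endloop
endfacet
facet normal -0.954 -0.299 -0.035
outer loop
vertex -0.249 -0.583 0.845
vertex -0.065 -1.103 0.279
vertex 0.167 -2.014 1.743
endloop
endfacet
facet normal 0.210 0.753 -0.624
outer loop
vertex -0.065 -1.103 0.279
vertex 0.493 -0.846 0.777
vertex 0.677 -1.366 0.211
endloop
endfacet
facet normal -0.334 -0.823 -0.459
outer loop
vertex -0.065 -1.103 0.279
vertex 0.677 -1.366 0.211
vertex 0.167 -2.014 1.743
endloop
endfacet
facet normal 0.210 0.753 -0.623
outer loop
vertex 0.677 -1.366 0.211
vertex 0.493 -0.846 0.777
vertex 1.234 -1.11 0.708
endloop
endfacet
facet normal 0.534 -0.828 -0.172
outer loop
vertex 0.677 -1.366 0.211
vertex 1.234 -1.11 0.708
vertex 0.167 -2.014 1.743
endloop
endfacet
facet normal 0.210 0.753 -0.623
outer loop
vertex 1.234 -1.11 0.708
vertex 0.493 -0.846 0.777
vertex 1.05 -0.59 1.274
endloop
endfacet
facet normal 0.784 -0.309 0.539
outer loop
vertex 1.234 -1.11 0.708
vertex 1.05 -0.59 1.274
vertex 0.167 -2.014 1.743
endloop
endfacet
facet normal -0.779 -0.623 -0.075
outer loop
vertex -4.069 -2.554 4.471
vertex -4.756 -1.555 3.309
vertex -3.536 -3.123 3.667
endloop
endfacet
facet normal 0.409 -0.595 0.692
outer loop
vertex -2.664 -2.425 3.751
vertex -4.069 -2.554 4.471
vertex -3.536 -3.123 3.667
endloop
endfacet
facet normal -0.779 -0.623 -0.075
outer loop
vertex -3.536 -3.123 3.667
vertex -4.756 -1.555 3.309
vertex -4.223 -2.124 2.505
endloop
endfacet
facet normal 0.476 -0.508 -0.718
outer loop
vertex -4.223 -2.124 2.505
vertex -2.664 -2.425 3.751
vertex -3.536 -3.123 3.667
endloop
endfacet
facet normal -0.476 0.508 0.718
outer loop
vertex -4.069 -2.554 4.471
vertex -3.884 -0.857 3.393
vertex -4.756 -1.555 3.309
endloop
endfacet
facet normal 0.409 -0.595 0.692
outer loop
vertex -3.197 -1.856 4.555
vertex -4.069 -2.554 4.471
vertex -2.664 -2.425 3.751
endloop
endfacet
facet normal -0.476 0.508 0.718
outer loop
vertex -3.197 -1.856 4.555
vertex -3.884 -0.857 3.393
vertex -4.069 -2.554 4.471
endloop
endfacet
facet normal -0.409 0.595 -0.692
outer loop
vertex -4.756 -1.555 3.309
vertex -3.884 -0.857 3.393
vertex -4.223 -2.124 2.505
endloop
endfacet
facet normal 0.476 -0.508 -0.718
outer loop
vertex -3.351 -1.426 2.589
vertex -2.664 -2.425 3.751
vertex -4.223 -2.124 2.505
endloop
endfacet
facet normal -0.409 0.595 -0.692
outer loop
vertex -4.223 -2.124 2.505
vertex -3.884 -0.857 3.393
vertex -3.351 -1.426 2.589
endloop
endfacet
facet normal 0.779 0.623 0.075
outer loop
vertex -3.351 -1.426 2.589
vertex -3.197 -1.856 4.555
vertex -2.664 -2.425 3.751
endloop
endfacet
facet normal 0.779 0.623 0.075
outer loop
vertex -3.884 -0.857 3.393
vertex -3.197 -1.856 4.555
vertex -3.351 -1.426 2.589
endloop
endfacet
facet normal -0.908 0.136 -0.396
outer loop
vertex -0.791 1.445 2.377
vertex -0.659 2.416 2.409
vertex -0.327 1.418 1.303
endloop
endfacet
facet normal -0.134 -0.990 -0.033
outer loop
vertex 0.699 1.264 1.751
vertex -0.791 1.445 2.377
vertex -0.327 1.418 1.303
endloop
endfacet
facet normal -0.908 0.137 -0.396
outer loop
vertex -0.327 1.418 1.303
vertex -0.659 2.416 2.409
vertex -0.195 2.389 1.336
endloop
endfacet
facet normal 0.397 -0.023 -0.917
outer loop
vertex -0.195 2.389 1.336
vertex 0.699 1.264 1.751
vertex -0.327 1.418 1.303
endloop
endfacet
facet normal -0.397 0.024 0.917
outer loop
vertex -0.791 1.445 2.377
vertex 0.367 2.262 2.857
vertex -0.659 2.416 2.409
endloop
endfacet
facet normal -0.134 -0.990 -0.033
outer loop
vertex 0.235 1.291 2.824
vertex -0.791 1.445 2.377
vertex 0.699 1.264 1.751
endloop
endfacet
facet normal -0.396 0.023 0.918
outer loop
vertex 0.235 1.291 2.824
vertex 0.367 2.262 2.857
vertex -0.791 1.445 2.377
endloop
endfacet
facet normal 0.134 0.990 0.033
outer loop
vertex -0.659 2.416 2.409
vertex 0.367 2.262 2.857
vertex -0.195 2.389 1.336
endloop
endfacet
facet normal 0.396 -0.024 -0.918
outer loop
vertex 0.831 2.235 1.783
vertex 0.699 1.264 1.751
vertex -0.195 2.389 1.336
endloop
endfacet
facet normal 0.134 0.990 0.033
outer loop
vertex -0.195 2.389 1.336
vertex 0.367 2.262 2.857
vertex 0.831 2.235 1.783
endloop
endfacet
facet normal 0.908 -0.136 0.396
outer loop
vertex 0.831 2.235 1.783
vertex 0.235 1.291 2.824
vertex 0.699 1.264 1.751
endloop
endfacet
facet normal 0.908 -0.137 0.396
outer loop
vertex 0.367 2.262 2.857
vertex 0.235 1.291 2.824
vertex 0.831 2.235 1.783
endloop
endfacet

endsolid
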